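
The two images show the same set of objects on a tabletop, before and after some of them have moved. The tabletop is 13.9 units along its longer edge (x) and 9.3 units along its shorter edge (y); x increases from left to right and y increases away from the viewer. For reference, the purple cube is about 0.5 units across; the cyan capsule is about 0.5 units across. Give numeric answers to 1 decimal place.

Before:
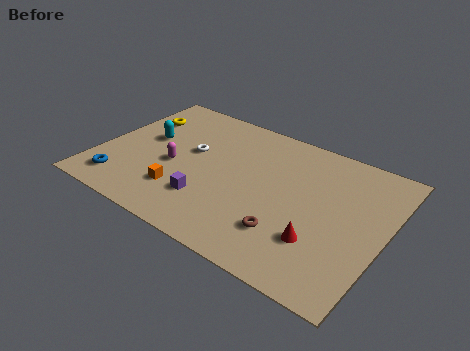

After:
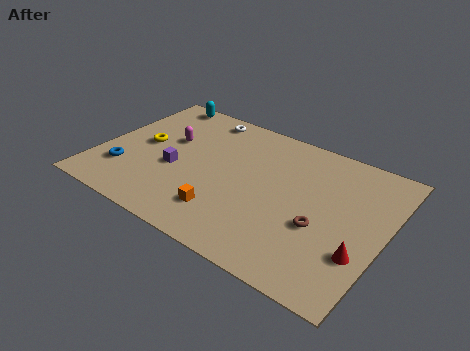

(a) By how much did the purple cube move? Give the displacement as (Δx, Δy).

(-1.9, 1.3)

The purple cube was at about (5.7, 2.5) and moved to about (3.8, 3.8).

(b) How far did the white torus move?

2.8

The white torus was near (4.3, 5.4) before and (4.3, 8.2) after, so it travelled √(0.0² + 2.8²) ≈ 2.8 units.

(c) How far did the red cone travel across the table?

1.9

From (11.1, 2.7) to (13.0, 2.9), the red cone covered √(1.9² + 0.2²) ≈ 1.9 units.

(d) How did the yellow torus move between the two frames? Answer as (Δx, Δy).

(0.7, -1.9)

The yellow torus was at about (1.3, 6.7) and moved to about (2.0, 4.8).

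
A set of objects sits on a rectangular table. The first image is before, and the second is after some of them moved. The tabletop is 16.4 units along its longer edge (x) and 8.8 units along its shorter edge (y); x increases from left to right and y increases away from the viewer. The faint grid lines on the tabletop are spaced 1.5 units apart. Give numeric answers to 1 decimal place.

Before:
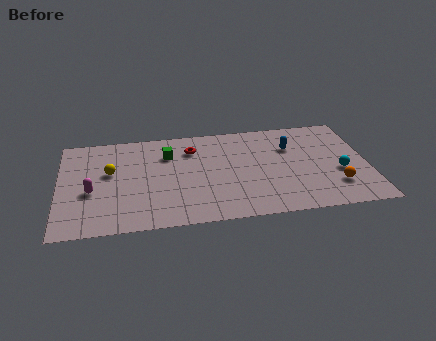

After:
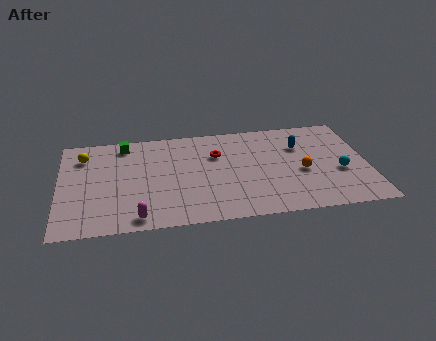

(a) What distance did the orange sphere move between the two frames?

2.3

The orange sphere moved from about (14.6, 2.3) to (12.9, 3.8), a distance of √(1.7² + 1.5²) ≈ 2.3.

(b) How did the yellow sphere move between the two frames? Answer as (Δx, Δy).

(-1.4, 1.6)

The yellow sphere started near (2.7, 5.2) and ended near (1.3, 6.8).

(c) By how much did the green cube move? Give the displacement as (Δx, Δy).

(-2.3, 1.2)

From the two frames, the green cube sits at roughly (5.8, 6.4) before and (3.5, 7.6) after.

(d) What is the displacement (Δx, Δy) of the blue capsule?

(0.5, 0.0)

From the two frames, the blue capsule sits at roughly (12.4, 6.1) before and (12.9, 6.1) after.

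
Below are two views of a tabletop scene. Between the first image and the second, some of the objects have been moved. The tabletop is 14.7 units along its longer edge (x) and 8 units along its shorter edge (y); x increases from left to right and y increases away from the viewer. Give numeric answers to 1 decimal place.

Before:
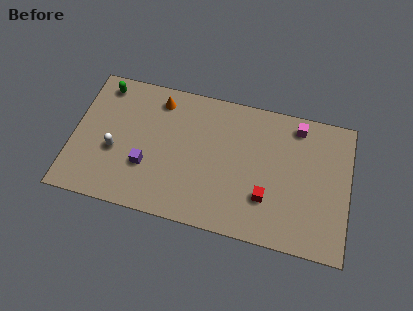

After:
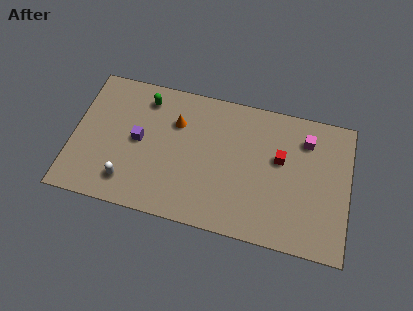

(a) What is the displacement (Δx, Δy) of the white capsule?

(0.8, -1.6)

The white capsule started near (2.3, 3.2) and ended near (3.1, 1.6).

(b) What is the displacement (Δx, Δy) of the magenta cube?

(0.5, -0.7)

The magenta cube was at about (11.8, 6.9) and moved to about (12.3, 6.2).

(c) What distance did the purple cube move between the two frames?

1.5

The purple cube moved from about (4.0, 2.7) to (3.5, 4.1), a distance of √(0.5² + 1.4²) ≈ 1.5.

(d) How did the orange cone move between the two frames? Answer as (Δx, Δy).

(1.0, -1.1)

From the two frames, the orange cone sits at roughly (4.4, 6.7) before and (5.4, 5.6) after.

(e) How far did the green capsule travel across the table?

2.3

The green capsule moved from about (1.4, 6.9) to (3.7, 6.6), a distance of √(2.3² + 0.3²) ≈ 2.3.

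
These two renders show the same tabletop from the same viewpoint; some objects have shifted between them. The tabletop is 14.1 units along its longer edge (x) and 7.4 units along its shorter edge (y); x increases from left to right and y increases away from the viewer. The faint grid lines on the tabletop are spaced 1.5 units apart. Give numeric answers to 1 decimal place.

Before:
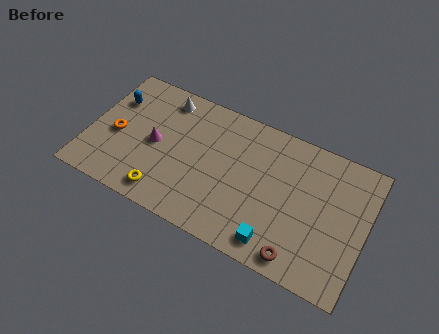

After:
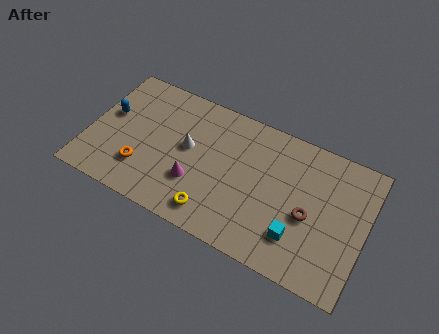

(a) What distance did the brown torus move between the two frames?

2.3

The brown torus moved from about (11.1, 0.9) to (11.3, 3.2), a distance of √(0.2² + 2.3²) ≈ 2.3.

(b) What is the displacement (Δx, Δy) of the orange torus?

(1.5, -1.3)

From the two frames, the orange torus sits at roughly (1.4, 3.3) before and (2.9, 2.0) after.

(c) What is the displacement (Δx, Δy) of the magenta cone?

(2.2, -1.2)

From the two frames, the magenta cone sits at roughly (3.4, 3.6) before and (5.6, 2.4) after.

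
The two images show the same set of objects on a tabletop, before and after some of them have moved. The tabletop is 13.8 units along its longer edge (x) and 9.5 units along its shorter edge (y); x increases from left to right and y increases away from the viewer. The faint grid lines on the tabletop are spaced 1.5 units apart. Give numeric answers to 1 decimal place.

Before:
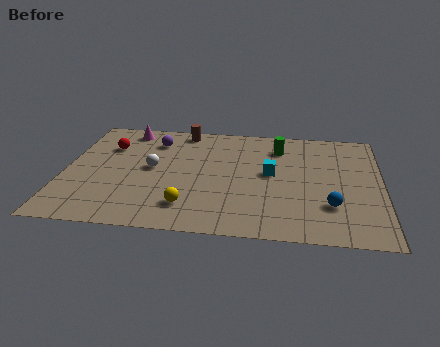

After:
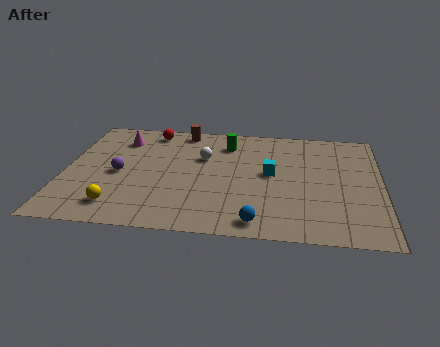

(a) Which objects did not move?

the cyan cube and the brown cylinder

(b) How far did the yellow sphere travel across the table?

3.0

From (5.5, 2.0) to (2.5, 1.7), the yellow sphere covered √(3.0² + 0.3²) ≈ 3.0 units.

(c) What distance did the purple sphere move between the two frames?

3.3

The purple sphere was near (3.8, 7.4) before and (2.4, 4.4) after, so it travelled √(1.4² + 3.0²) ≈ 3.3 units.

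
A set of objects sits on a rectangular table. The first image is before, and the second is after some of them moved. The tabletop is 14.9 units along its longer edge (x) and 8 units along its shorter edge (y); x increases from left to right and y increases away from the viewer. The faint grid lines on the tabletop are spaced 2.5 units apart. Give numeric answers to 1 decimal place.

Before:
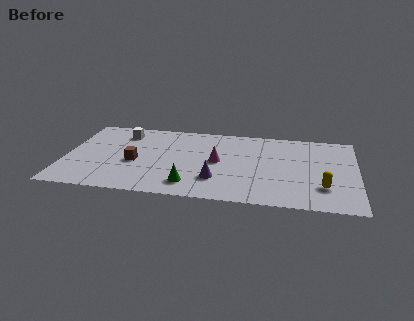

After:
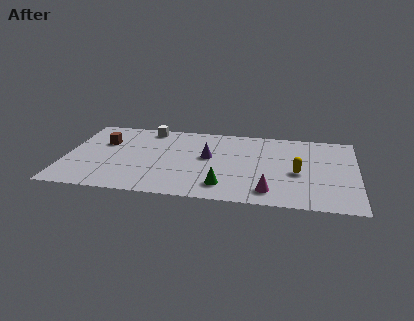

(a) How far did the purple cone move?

2.4

The purple cone was near (7.8, 2.2) before and (7.3, 4.5) after, so it travelled √(0.5² + 2.3²) ≈ 2.4 units.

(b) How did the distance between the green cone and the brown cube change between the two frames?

+3.8

They were about 3.5 units apart before and 7.3 after — 3.8 units further apart.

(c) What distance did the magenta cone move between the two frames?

3.8

The magenta cone moved from about (7.8, 4.1) to (10.5, 1.4), a distance of √(2.7² + 2.7²) ≈ 3.8.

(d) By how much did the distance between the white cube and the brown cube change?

-0.3

They were about 3.1 units apart before and 2.8 after — 0.3 units closer together.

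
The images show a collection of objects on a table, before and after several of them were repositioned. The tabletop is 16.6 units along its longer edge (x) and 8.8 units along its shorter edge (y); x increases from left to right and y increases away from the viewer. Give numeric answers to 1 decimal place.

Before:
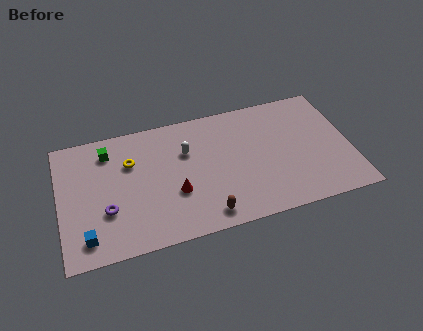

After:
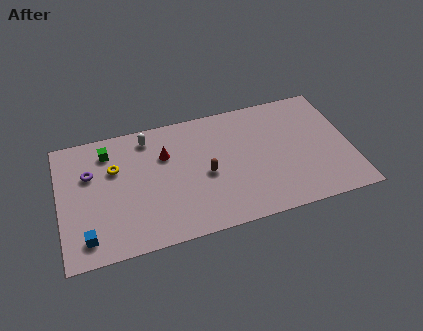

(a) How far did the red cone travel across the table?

2.8

The red cone was near (6.5, 3.2) before and (6.1, 6.0) after, so it travelled √(0.4² + 2.8²) ≈ 2.8 units.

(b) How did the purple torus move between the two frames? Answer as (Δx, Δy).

(-0.8, 2.8)

The purple torus started near (2.6, 3.0) and ended near (1.8, 5.8).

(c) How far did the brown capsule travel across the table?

2.8

From (8.1, 1.2) to (8.3, 4.0), the brown capsule covered √(0.2² + 2.8²) ≈ 2.8 units.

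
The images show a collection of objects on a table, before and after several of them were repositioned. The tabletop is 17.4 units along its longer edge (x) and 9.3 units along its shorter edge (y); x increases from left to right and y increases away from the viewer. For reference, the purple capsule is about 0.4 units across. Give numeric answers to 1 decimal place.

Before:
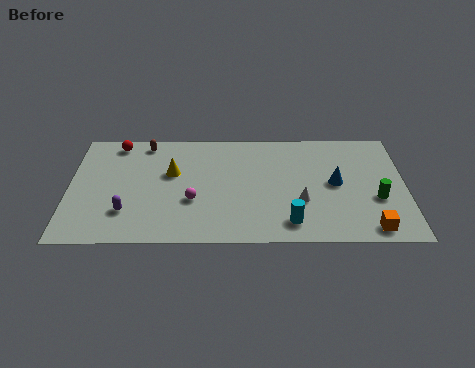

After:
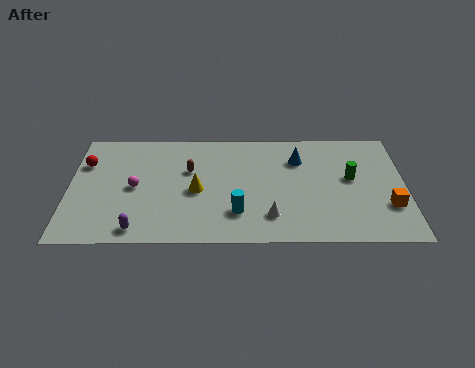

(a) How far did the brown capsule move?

3.3

From (3.9, 8.2) to (6.2, 5.9), the brown capsule covered √(2.3² + 2.3²) ≈ 3.3 units.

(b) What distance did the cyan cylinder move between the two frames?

2.8

From (11.4, 1.6) to (8.7, 2.4), the cyan cylinder covered √(2.7² + 0.8²) ≈ 2.8 units.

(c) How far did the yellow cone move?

2.0

The yellow cone moved from about (5.3, 5.7) to (6.6, 4.2), a distance of √(1.3² + 1.5²) ≈ 2.0.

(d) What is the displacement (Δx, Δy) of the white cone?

(-1.6, -1.2)

The white cone started near (12.0, 3.3) and ended near (10.4, 2.1).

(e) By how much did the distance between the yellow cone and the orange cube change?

-1.2

Before: roughly 11.2 units apart; after: 10.0. That's 1.2 units closer together.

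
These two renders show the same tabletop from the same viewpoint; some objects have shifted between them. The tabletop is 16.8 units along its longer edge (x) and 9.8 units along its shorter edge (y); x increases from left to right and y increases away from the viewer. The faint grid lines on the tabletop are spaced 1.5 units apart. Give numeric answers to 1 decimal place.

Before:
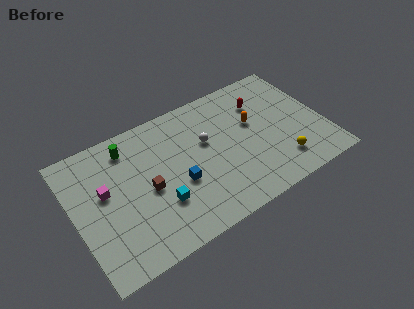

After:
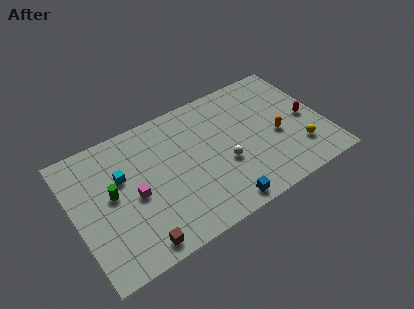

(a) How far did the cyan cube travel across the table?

3.7

The cyan cube moved from about (5.4, 3.1) to (3.3, 6.2), a distance of √(2.1² + 3.1²) ≈ 3.7.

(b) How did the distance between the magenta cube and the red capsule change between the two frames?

+0.8

They were about 11.0 units apart before and 11.8 after — 0.8 units further apart.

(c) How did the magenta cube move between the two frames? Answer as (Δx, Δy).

(1.8, -1.2)

The magenta cube was at about (2.1, 5.7) and moved to about (3.9, 4.5).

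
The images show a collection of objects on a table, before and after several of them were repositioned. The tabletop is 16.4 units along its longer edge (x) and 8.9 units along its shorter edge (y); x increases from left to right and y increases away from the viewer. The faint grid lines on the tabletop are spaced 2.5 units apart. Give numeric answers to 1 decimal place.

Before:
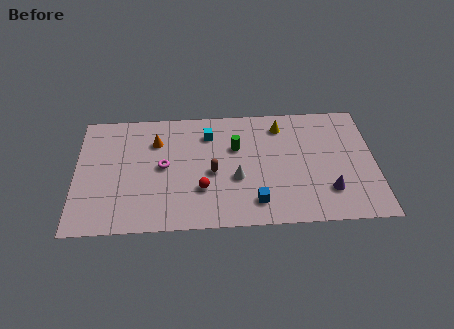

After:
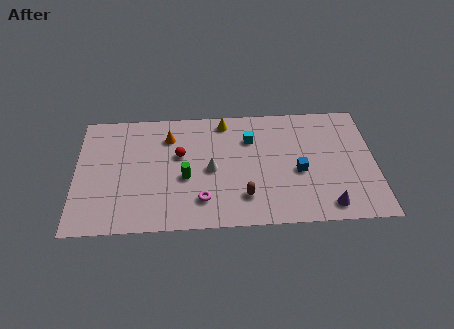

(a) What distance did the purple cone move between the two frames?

1.1

The purple cone moved from about (13.8, 2.3) to (13.7, 1.2), a distance of √(0.1² + 1.1²) ≈ 1.1.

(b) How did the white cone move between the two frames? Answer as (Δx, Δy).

(-1.4, 0.7)

The white cone was at about (8.8, 3.5) and moved to about (7.4, 4.2).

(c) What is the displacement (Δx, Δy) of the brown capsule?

(1.7, -1.9)

The brown capsule was at about (7.5, 4.0) and moved to about (9.2, 2.1).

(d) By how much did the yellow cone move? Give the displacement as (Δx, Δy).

(-3.1, 0.5)

The yellow cone started near (11.3, 7.3) and ended near (8.2, 7.8).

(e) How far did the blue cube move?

3.2

The blue cube was near (9.8, 1.7) before and (12.2, 3.8) after, so it travelled √(2.4² + 2.1²) ≈ 3.2 units.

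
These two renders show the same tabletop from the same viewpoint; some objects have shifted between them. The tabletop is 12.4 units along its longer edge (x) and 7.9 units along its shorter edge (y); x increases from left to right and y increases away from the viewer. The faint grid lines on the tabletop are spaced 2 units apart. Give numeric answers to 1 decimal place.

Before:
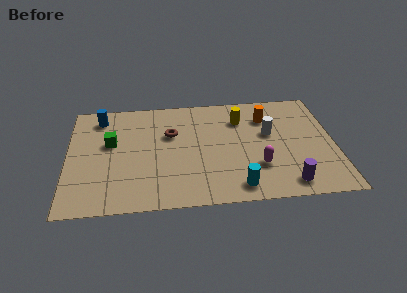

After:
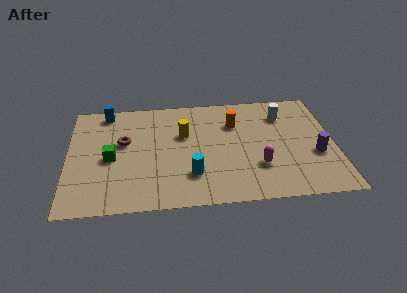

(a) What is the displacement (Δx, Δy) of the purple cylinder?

(1.4, 1.9)

The purple cylinder was at about (10.1, 1.1) and moved to about (11.5, 3.0).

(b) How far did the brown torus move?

2.2

The brown torus was near (4.8, 5.1) before and (2.6, 4.7) after, so it travelled √(2.2² + 0.4²) ≈ 2.2 units.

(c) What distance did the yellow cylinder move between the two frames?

2.8

From (8.1, 5.9) to (5.4, 5.0), the yellow cylinder covered √(2.7² + 0.9²) ≈ 2.8 units.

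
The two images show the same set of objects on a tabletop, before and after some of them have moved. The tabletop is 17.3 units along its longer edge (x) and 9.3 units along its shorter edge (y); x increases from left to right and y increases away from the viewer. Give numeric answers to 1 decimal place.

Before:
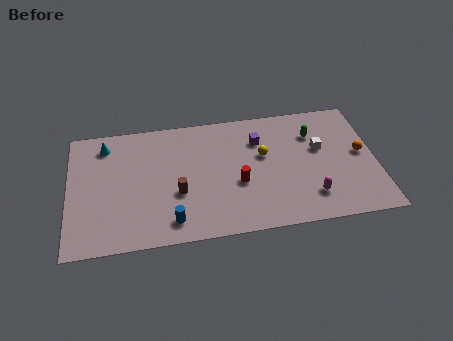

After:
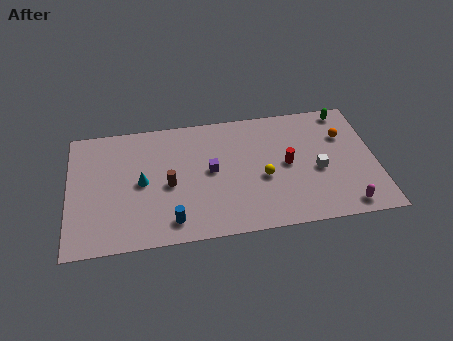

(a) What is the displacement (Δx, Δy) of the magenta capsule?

(1.9, -1.0)

The magenta capsule started near (13.5, 2.1) and ended near (15.4, 1.1).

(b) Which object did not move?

the blue cylinder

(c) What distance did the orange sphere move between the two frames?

1.7

From (16.5, 4.9) to (15.6, 6.4), the orange sphere covered √(0.9² + 1.5²) ≈ 1.7 units.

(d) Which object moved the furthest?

the cyan cone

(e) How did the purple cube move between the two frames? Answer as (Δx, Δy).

(-2.8, -1.9)

The purple cube started near (10.8, 6.8) and ended near (8.0, 4.9).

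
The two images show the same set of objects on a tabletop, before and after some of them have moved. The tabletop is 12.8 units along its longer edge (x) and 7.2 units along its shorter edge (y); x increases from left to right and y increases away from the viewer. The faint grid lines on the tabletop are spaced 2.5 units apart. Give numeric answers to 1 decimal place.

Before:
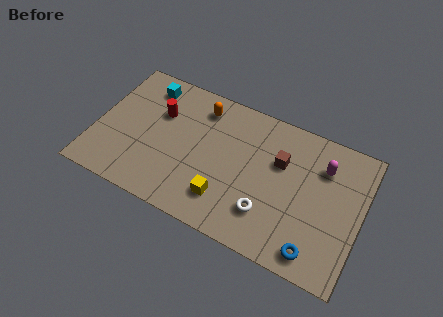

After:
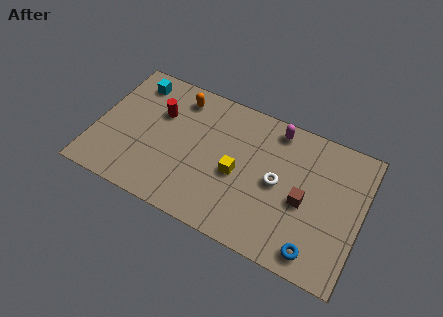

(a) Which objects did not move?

the blue torus and the red cylinder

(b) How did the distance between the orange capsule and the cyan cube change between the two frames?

-0.5

The distance was about 2.7 in the first image and 2.2 in the second, so they moved 0.5 units closer together.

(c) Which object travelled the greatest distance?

the magenta capsule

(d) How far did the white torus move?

1.7

From (8.5, 1.9) to (8.8, 3.6), the white torus covered √(0.3² + 1.7²) ≈ 1.7 units.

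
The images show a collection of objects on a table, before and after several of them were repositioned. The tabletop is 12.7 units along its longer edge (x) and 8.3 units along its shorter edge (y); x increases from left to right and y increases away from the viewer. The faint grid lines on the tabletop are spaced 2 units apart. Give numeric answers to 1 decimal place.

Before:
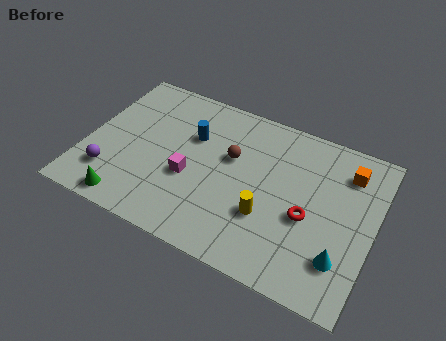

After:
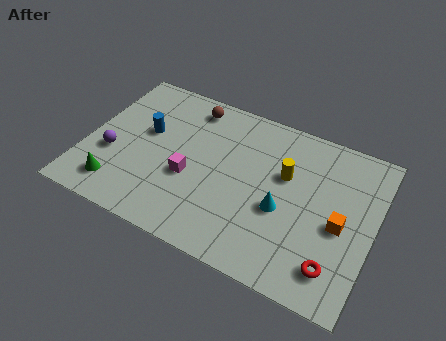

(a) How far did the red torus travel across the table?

2.4

The red torus moved from about (9.9, 3.5) to (11.3, 1.6), a distance of √(1.4² + 1.9²) ≈ 2.4.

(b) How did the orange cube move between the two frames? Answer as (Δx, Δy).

(0.0, -2.8)

The orange cube was at about (11.3, 6.5) and moved to about (11.3, 3.7).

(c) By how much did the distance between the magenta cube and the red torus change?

+1.6

Before: roughly 5.2 units apart; after: 6.8. That's 1.6 units further apart.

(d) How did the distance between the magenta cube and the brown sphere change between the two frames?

+1.4

The distance was about 2.4 in the first image and 3.8 in the second, so they moved 1.4 units further apart.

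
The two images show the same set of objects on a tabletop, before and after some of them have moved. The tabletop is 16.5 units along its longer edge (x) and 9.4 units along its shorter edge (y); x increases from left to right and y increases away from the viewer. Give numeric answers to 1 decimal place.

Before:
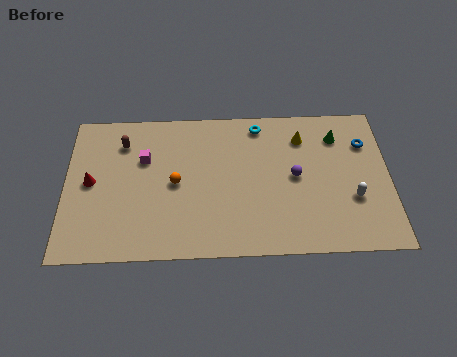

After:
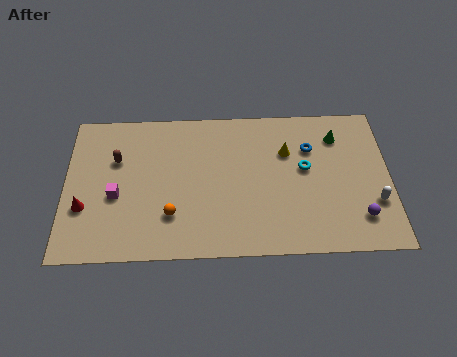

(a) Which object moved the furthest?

the purple sphere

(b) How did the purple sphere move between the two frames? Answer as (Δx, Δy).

(3.2, -2.7)

The purple sphere was at about (11.7, 4.8) and moved to about (14.9, 2.1).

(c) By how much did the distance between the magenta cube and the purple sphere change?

+4.6

The distance was about 7.8 in the first image and 12.4 in the second, so they moved 4.6 units further apart.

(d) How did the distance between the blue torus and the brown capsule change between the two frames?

-2.5

Before: roughly 12.4 units apart; after: 9.9. That's 2.5 units closer together.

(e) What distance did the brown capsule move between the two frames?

1.1

From (2.9, 7.3) to (2.6, 6.2), the brown capsule covered √(0.3² + 1.1²) ≈ 1.1 units.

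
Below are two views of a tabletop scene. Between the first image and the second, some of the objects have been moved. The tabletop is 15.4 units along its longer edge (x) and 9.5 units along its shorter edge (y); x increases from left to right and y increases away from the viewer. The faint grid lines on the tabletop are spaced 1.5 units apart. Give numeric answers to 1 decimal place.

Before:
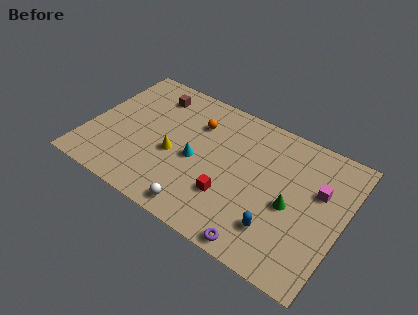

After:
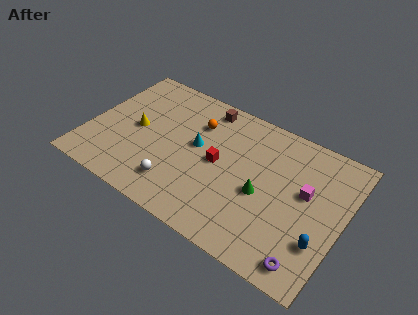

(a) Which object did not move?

the orange sphere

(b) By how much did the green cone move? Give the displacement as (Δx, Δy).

(-1.7, -0.1)

The green cone was at about (12.4, 4.2) and moved to about (10.7, 4.1).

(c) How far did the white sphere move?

1.8

The white sphere moved from about (7.4, 1.1) to (5.8, 2.0), a distance of √(1.6² + 0.9²) ≈ 1.8.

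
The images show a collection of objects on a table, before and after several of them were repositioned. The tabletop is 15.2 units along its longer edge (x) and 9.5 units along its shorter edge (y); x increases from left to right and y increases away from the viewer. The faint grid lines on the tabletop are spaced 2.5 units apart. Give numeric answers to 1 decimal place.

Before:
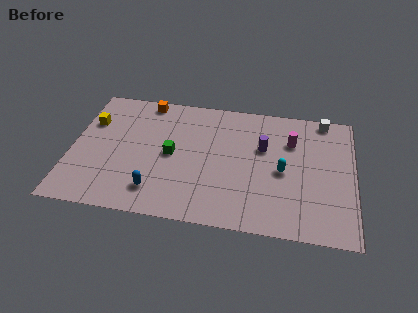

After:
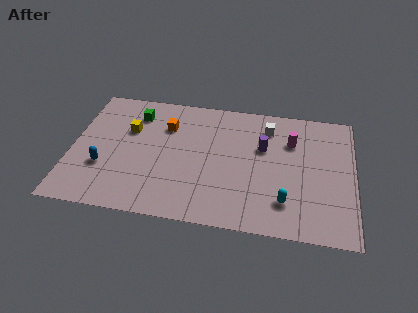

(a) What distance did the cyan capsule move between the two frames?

2.2

From (11.4, 4.4) to (11.6, 2.2), the cyan capsule covered √(0.2² + 2.2²) ≈ 2.2 units.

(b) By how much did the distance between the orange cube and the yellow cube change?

-1.5

The distance was about 3.6 in the first image and 2.1 in the second, so they moved 1.5 units closer together.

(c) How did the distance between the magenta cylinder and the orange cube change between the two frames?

-1.4

They were about 8.2 units apart before and 6.8 after — 1.4 units closer together.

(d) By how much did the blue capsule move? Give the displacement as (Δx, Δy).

(-2.9, 1.3)

From the two frames, the blue capsule sits at roughly (4.7, 1.9) before and (1.8, 3.2) after.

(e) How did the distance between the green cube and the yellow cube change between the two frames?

-3.5

Before: roughly 4.8 units apart; after: 1.3. That's 3.5 units closer together.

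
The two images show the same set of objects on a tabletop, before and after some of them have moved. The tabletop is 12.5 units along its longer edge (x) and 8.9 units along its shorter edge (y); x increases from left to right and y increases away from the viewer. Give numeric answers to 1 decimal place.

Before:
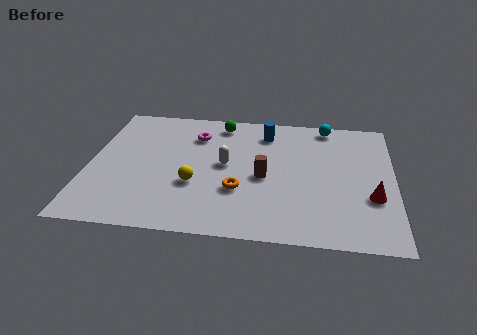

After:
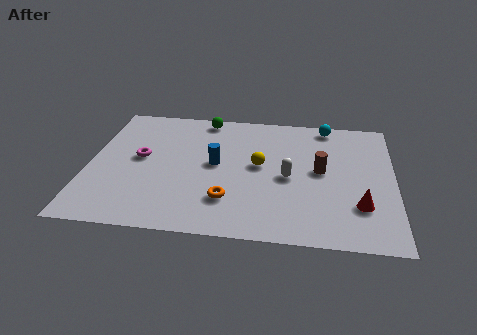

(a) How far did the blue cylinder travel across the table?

3.2

The blue cylinder was near (7.2, 7.2) before and (5.2, 4.7) after, so it travelled √(2.0² + 2.5²) ≈ 3.2 units.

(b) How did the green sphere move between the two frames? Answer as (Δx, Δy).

(-0.7, 0.3)

From the two frames, the green sphere sits at roughly (5.3, 7.7) before and (4.6, 8.0) after.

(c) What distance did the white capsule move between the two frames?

2.7

From (5.6, 4.7) to (8.2, 4.1), the white capsule covered √(2.6² + 0.6²) ≈ 2.7 units.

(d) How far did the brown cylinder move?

2.4

The brown cylinder was near (7.2, 4.0) before and (9.5, 4.7) after, so it travelled √(2.3² + 0.7²) ≈ 2.4 units.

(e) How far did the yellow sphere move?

3.1

The yellow sphere moved from about (4.4, 3.2) to (7.0, 4.8), a distance of √(2.6² + 1.6²) ≈ 3.1.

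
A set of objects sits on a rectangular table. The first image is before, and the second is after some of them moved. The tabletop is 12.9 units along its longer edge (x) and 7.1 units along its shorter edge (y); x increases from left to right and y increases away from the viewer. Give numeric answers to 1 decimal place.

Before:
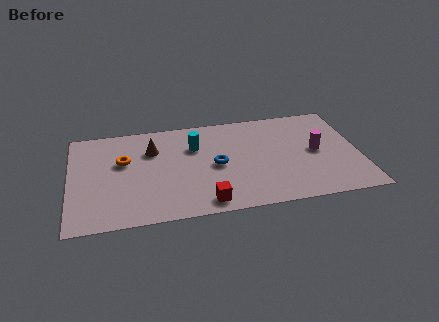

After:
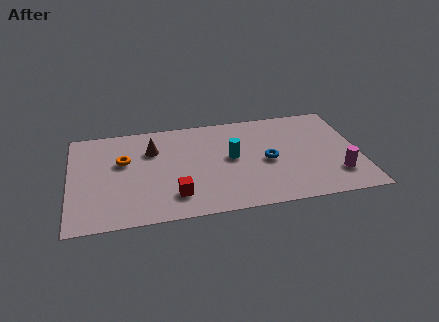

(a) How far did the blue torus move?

2.3

The blue torus was near (6.5, 3.4) before and (8.8, 3.3) after, so it travelled √(2.3² + 0.1²) ≈ 2.3 units.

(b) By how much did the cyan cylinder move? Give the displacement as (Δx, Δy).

(1.6, -1.1)

The cyan cylinder was at about (5.6, 4.9) and moved to about (7.2, 3.8).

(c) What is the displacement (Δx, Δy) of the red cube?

(-1.3, 0.7)

The red cube started near (5.9, 0.9) and ended near (4.6, 1.6).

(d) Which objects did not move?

the orange torus and the brown cone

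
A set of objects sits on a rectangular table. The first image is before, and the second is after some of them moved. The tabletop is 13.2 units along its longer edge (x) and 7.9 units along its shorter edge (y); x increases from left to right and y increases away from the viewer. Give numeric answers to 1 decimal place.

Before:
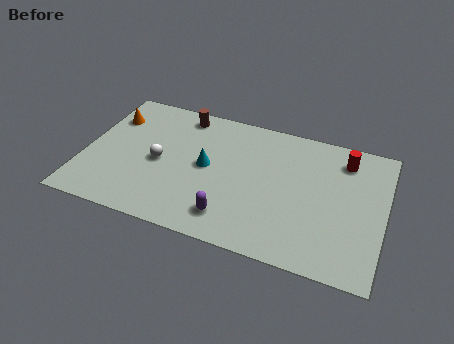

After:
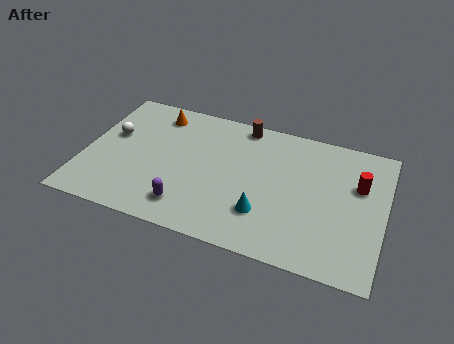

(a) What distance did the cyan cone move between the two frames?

3.3

From (5.4, 4.1) to (8.1, 2.2), the cyan cone covered √(2.7² + 1.9²) ≈ 3.3 units.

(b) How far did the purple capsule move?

1.9

The purple capsule was near (6.7, 1.5) before and (4.8, 1.5) after, so it travelled √(1.9² + 0.0²) ≈ 1.9 units.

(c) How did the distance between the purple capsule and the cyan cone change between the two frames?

+0.5

They were about 2.9 units apart before and 3.4 after — 0.5 units further apart.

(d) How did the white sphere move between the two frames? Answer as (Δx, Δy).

(-2.2, 1.0)

From the two frames, the white sphere sits at roughly (3.3, 3.7) before and (1.1, 4.7) after.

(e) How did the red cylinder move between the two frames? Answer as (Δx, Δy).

(0.7, -1.3)

The red cylinder started near (11.3, 6.4) and ended near (12.0, 5.1).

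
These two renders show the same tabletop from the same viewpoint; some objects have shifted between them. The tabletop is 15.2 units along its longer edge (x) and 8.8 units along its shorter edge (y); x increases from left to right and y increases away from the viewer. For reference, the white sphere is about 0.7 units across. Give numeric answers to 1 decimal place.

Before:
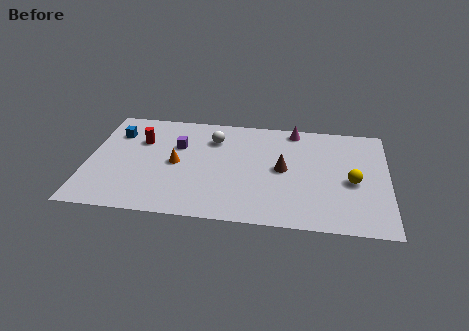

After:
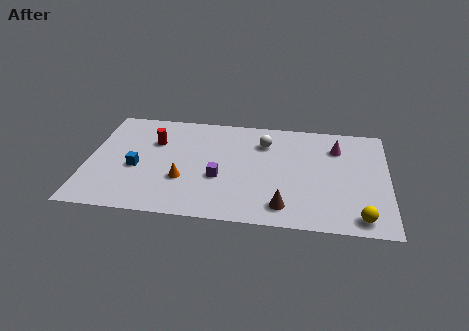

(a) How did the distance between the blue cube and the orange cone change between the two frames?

-1.4

Before: roughly 3.9 units apart; after: 2.5. That's 1.4 units closer together.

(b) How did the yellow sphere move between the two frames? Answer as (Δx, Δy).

(0.4, -2.8)

The yellow sphere started near (13.4, 3.9) and ended near (13.8, 1.1).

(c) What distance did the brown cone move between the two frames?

3.0

The brown cone was near (9.9, 4.5) before and (10.0, 1.5) after, so it travelled √(0.1² + 3.0²) ≈ 3.0 units.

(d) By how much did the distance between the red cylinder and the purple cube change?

+2.4

They were about 1.9 units apart before and 4.3 after — 2.4 units further apart.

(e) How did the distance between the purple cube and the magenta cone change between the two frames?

+0.4

The distance was about 6.3 in the first image and 6.7 in the second, so they moved 0.4 units further apart.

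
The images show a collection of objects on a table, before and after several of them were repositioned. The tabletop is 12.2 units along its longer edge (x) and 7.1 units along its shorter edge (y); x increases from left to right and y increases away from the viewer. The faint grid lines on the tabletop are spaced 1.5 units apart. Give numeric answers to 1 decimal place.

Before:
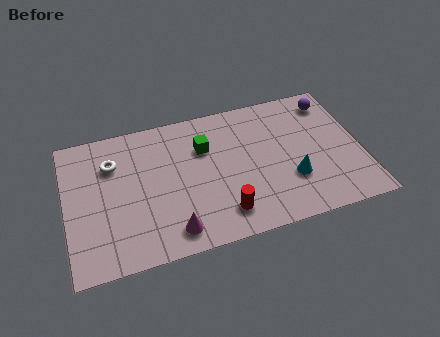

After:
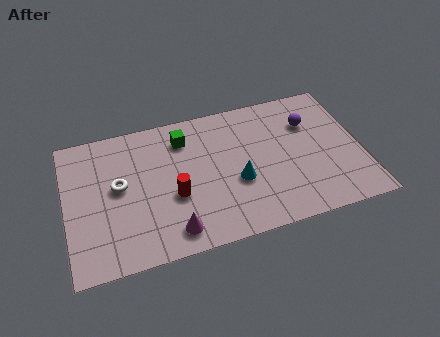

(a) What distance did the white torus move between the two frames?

1.2

The white torus was near (2.0, 5.1) before and (2.2, 3.9) after, so it travelled √(0.2² + 1.2²) ≈ 1.2 units.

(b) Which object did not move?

the magenta cone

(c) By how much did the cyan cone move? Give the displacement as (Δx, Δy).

(-2.2, 0.5)

From the two frames, the cyan cone sits at roughly (9.2, 2.3) before and (7.0, 2.8) after.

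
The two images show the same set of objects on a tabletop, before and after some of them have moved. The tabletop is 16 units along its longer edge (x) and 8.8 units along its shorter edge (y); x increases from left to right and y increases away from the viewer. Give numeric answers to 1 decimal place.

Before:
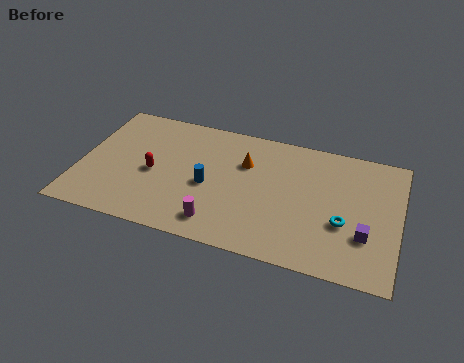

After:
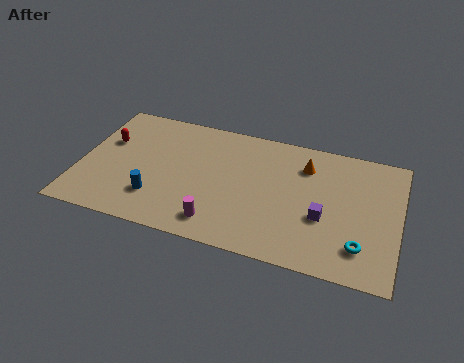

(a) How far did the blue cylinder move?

3.0

The blue cylinder was near (6.5, 3.9) before and (4.0, 2.3) after, so it travelled √(2.5² + 1.6²) ≈ 3.0 units.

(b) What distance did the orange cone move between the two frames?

3.1

The orange cone moved from about (8.2, 6.0) to (11.2, 6.7), a distance of √(3.0² + 0.7²) ≈ 3.1.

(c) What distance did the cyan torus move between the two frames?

1.6

The cyan torus was near (13.3, 3.3) before and (14.2, 2.0) after, so it travelled √(0.9² + 1.3²) ≈ 1.6 units.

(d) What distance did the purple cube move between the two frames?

2.2

The purple cube was near (14.4, 2.8) before and (12.3, 3.4) after, so it travelled √(2.1² + 0.6²) ≈ 2.2 units.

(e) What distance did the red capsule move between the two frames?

3.0

From (3.7, 4.0) to (1.2, 5.6), the red capsule covered √(2.5² + 1.6²) ≈ 3.0 units.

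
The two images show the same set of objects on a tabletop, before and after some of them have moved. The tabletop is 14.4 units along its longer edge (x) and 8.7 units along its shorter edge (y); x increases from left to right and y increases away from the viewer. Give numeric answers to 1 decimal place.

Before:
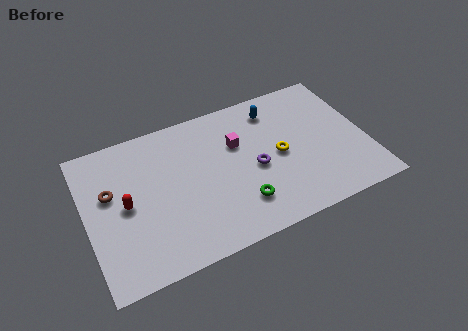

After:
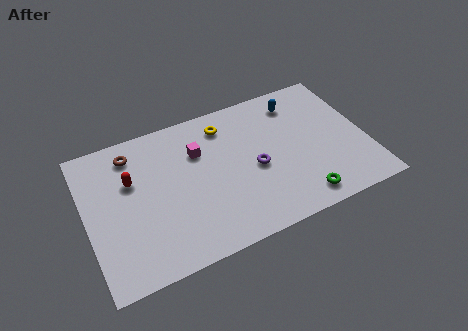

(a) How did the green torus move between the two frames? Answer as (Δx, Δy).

(3.0, -0.9)

The green torus started near (7.6, 2.1) and ended near (10.6, 1.2).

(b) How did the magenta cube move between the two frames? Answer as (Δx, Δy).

(-2.0, 0.3)

The magenta cube was at about (7.9, 5.7) and moved to about (5.9, 6.0).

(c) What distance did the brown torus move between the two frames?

2.3

The brown torus was near (1.3, 5.3) before and (2.6, 7.2) after, so it travelled √(1.3² + 1.9²) ≈ 2.3 units.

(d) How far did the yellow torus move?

3.8

From (9.9, 4.2) to (7.4, 7.1), the yellow torus covered √(2.5² + 2.9²) ≈ 3.8 units.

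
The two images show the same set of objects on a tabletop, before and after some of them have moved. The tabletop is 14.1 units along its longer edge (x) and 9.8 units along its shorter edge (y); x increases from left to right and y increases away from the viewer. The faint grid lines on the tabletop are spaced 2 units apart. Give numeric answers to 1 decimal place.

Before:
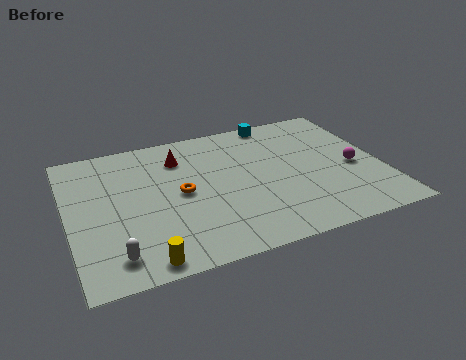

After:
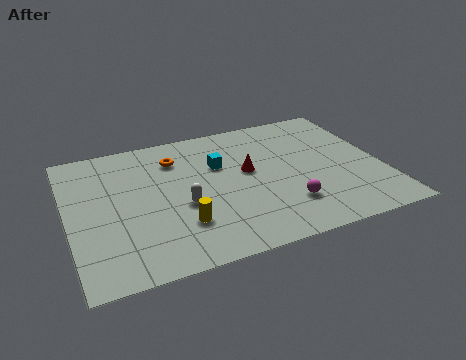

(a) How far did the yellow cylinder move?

2.5

The yellow cylinder moved from about (3.0, 0.9) to (4.8, 2.7), a distance of √(1.8² + 1.8²) ≈ 2.5.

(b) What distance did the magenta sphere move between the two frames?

3.8

The magenta sphere moved from about (12.8, 4.3) to (9.5, 2.5), a distance of √(3.3² + 1.8²) ≈ 3.8.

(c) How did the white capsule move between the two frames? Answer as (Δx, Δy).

(3.2, 2.4)

The white capsule started near (1.8, 1.6) and ended near (5.0, 4.0).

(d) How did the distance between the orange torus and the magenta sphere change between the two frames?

-1.1

They were about 7.8 units apart before and 6.7 after — 1.1 units closer together.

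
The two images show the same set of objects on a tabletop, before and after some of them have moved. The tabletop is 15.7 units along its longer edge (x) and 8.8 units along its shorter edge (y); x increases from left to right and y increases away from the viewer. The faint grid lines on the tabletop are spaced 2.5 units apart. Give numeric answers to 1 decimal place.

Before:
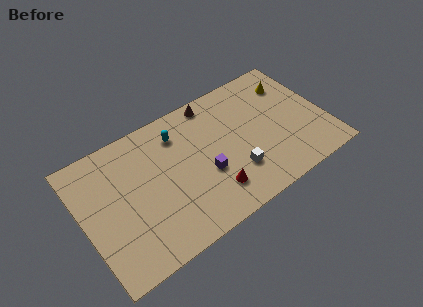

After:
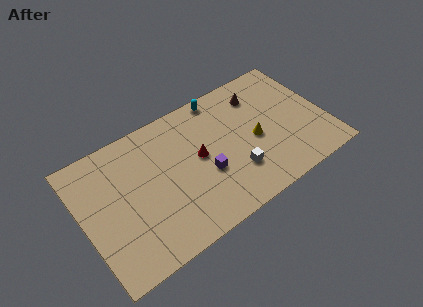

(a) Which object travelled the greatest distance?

the yellow cone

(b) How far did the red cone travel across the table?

2.7

The red cone moved from about (7.9, 2.0) to (7.5, 4.7), a distance of √(0.4² + 2.7²) ≈ 2.7.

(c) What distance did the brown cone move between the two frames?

3.1

The brown cone moved from about (9.0, 7.9) to (11.9, 6.9), a distance of √(2.9² + 1.0²) ≈ 3.1.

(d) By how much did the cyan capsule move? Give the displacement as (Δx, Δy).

(3.0, 1.1)

From the two frames, the cyan capsule sits at roughly (6.5, 6.9) before and (9.5, 8.0) after.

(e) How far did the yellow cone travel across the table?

4.0

The yellow cone was near (14.0, 6.7) before and (11.1, 4.0) after, so it travelled √(2.9² + 2.7²) ≈ 4.0 units.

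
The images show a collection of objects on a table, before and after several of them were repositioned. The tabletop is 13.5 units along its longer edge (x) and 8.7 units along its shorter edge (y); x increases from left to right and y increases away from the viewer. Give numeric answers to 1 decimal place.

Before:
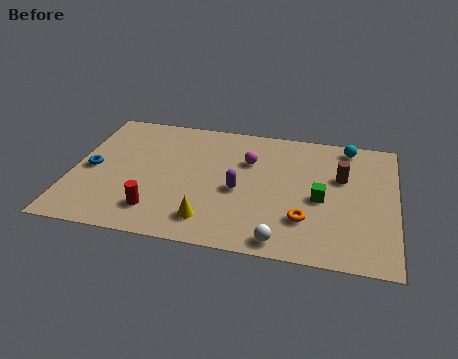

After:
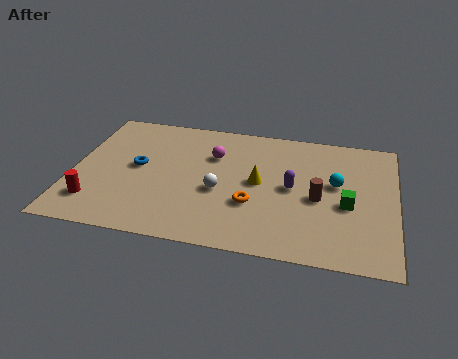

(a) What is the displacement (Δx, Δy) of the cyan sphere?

(-0.4, -2.7)

The cyan sphere started near (11.4, 7.7) and ended near (11.0, 5.0).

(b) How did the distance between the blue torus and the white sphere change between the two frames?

-5.1

Before: roughly 8.7 units apart; after: 3.6. That's 5.1 units closer together.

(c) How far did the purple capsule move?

2.3

The purple capsule moved from about (7.0, 3.8) to (9.2, 4.4), a distance of √(2.2² + 0.6²) ≈ 2.3.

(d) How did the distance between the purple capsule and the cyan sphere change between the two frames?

-4.0

The distance was about 5.9 in the first image and 1.9 in the second, so they moved 4.0 units closer together.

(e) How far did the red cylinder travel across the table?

2.6

The red cylinder was near (3.7, 1.8) before and (1.1, 1.9) after, so it travelled √(2.6² + 0.1²) ≈ 2.6 units.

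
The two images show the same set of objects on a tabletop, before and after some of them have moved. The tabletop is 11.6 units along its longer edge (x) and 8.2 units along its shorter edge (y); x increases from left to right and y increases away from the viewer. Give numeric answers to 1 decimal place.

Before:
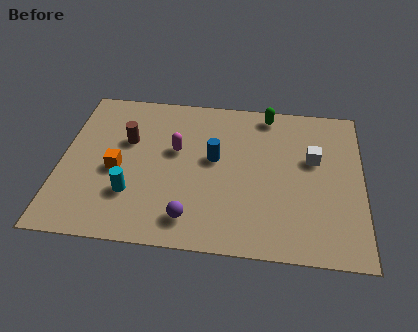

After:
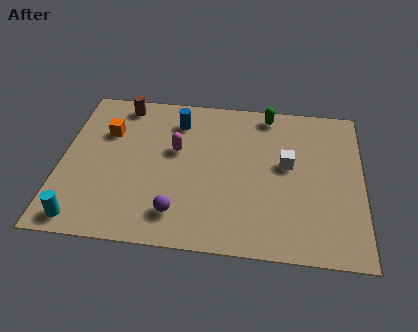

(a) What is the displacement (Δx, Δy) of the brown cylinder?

(-0.3, 2.0)

The brown cylinder started near (2.5, 5.2) and ended near (2.2, 7.2).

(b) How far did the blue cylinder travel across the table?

2.4

The blue cylinder was near (5.9, 4.6) before and (4.4, 6.5) after, so it travelled √(1.5² + 1.9²) ≈ 2.4 units.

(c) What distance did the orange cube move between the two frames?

2.1

From (2.2, 3.6) to (1.7, 5.6), the orange cube covered √(0.5² + 2.0²) ≈ 2.1 units.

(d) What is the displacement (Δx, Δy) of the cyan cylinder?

(-1.8, -1.5)

The cyan cylinder was at about (2.8, 2.4) and moved to about (1.0, 0.9).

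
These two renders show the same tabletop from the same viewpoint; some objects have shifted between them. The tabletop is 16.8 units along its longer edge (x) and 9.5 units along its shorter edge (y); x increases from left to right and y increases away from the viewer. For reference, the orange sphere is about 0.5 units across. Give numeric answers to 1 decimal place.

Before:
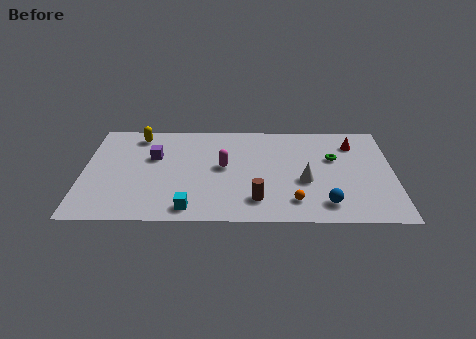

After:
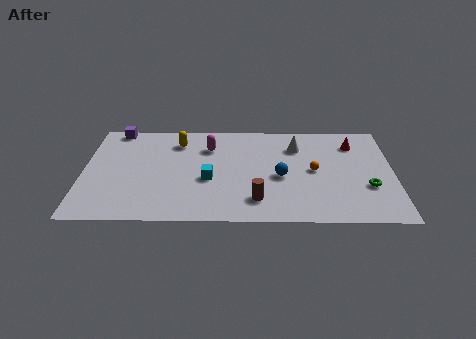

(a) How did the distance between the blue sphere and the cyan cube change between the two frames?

-3.4

The distance was about 7.3 in the first image and 3.9 in the second, so they moved 3.4 units closer together.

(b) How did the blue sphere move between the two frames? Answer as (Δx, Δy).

(-2.4, 2.5)

The blue sphere started near (13.1, 1.7) and ended near (10.7, 4.2).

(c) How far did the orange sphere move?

3.1

The orange sphere moved from about (11.4, 1.9) to (12.5, 4.8), a distance of √(1.1² + 2.9²) ≈ 3.1.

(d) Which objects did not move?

the brown cylinder and the red cone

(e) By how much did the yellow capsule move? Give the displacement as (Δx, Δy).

(2.2, -0.6)

The yellow capsule started near (2.9, 8.1) and ended near (5.1, 7.5).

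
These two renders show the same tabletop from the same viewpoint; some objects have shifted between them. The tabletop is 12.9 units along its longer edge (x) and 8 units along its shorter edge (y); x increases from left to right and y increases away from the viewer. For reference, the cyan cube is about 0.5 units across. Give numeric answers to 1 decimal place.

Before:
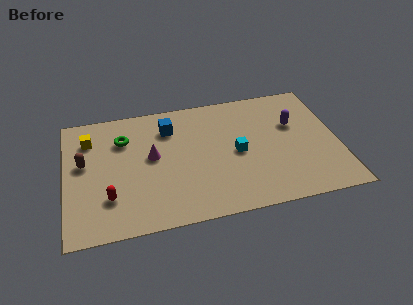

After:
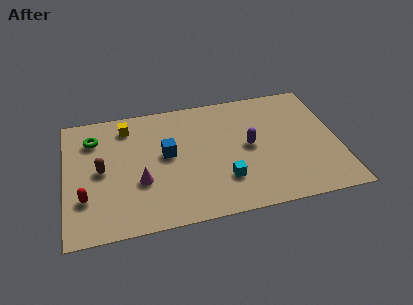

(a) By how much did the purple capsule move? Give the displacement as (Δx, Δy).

(-2.2, -1.0)

From the two frames, the purple capsule sits at roughly (10.9, 5.1) before and (8.7, 4.1) after.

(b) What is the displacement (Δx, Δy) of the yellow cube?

(1.8, 0.5)

From the two frames, the yellow cube sits at roughly (1.2, 6.1) before and (3.0, 6.6) after.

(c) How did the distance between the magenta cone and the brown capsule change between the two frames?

-1.1

They were about 3.2 units apart before and 2.1 after — 1.1 units closer together.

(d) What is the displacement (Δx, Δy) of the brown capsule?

(0.8, -0.6)

From the two frames, the brown capsule sits at roughly (0.9, 4.6) before and (1.7, 4.0) after.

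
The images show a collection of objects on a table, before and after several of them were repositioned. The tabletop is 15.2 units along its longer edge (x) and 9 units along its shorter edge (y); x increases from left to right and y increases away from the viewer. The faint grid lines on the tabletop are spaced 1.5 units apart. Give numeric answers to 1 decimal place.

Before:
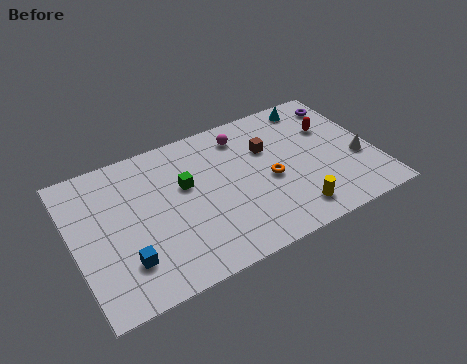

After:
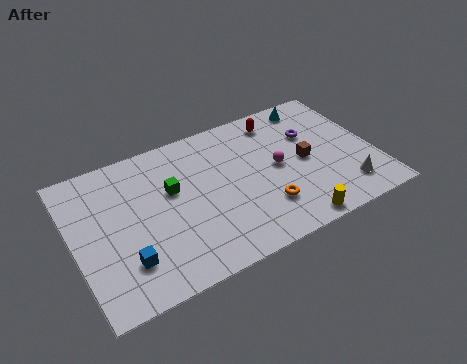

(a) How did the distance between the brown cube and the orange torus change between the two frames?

+1.1

The distance was about 2.0 in the first image and 3.1 in the second, so they moved 1.1 units further apart.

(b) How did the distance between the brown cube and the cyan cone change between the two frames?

+0.3

Before: roughly 3.3 units apart; after: 3.6. That's 0.3 units further apart.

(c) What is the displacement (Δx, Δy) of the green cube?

(-0.7, 0.0)

The green cube started near (5.7, 5.5) and ended near (5.0, 5.5).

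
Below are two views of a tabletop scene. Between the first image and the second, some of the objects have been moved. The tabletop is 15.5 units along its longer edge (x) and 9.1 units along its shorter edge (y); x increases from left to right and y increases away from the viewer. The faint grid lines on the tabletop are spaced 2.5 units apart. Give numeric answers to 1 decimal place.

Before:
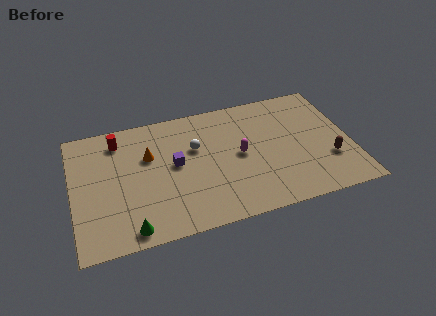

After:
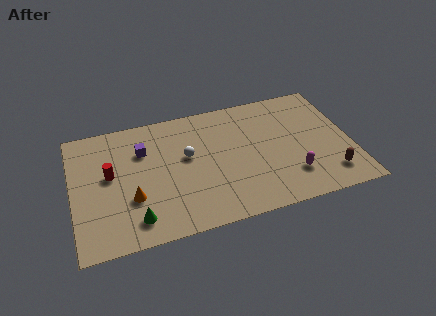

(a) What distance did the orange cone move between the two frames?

3.0

From (4.3, 5.9) to (3.2, 3.1), the orange cone covered √(1.1² + 2.8²) ≈ 3.0 units.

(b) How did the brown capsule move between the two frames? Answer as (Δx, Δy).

(-0.1, -1.1)

The brown capsule started near (14.2, 2.9) and ended near (14.1, 1.8).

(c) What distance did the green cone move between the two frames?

0.7

From (3.0, 1.0) to (3.3, 1.6), the green cone covered √(0.3² + 0.6²) ≈ 0.7 units.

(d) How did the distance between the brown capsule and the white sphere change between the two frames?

+0.6

Before: roughly 7.9 units apart; after: 8.5. That's 0.6 units further apart.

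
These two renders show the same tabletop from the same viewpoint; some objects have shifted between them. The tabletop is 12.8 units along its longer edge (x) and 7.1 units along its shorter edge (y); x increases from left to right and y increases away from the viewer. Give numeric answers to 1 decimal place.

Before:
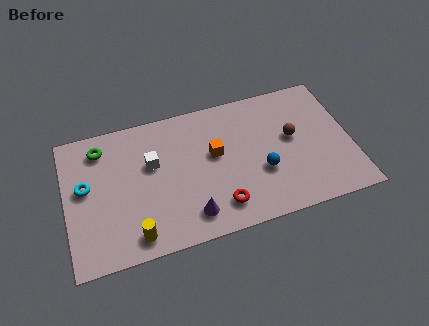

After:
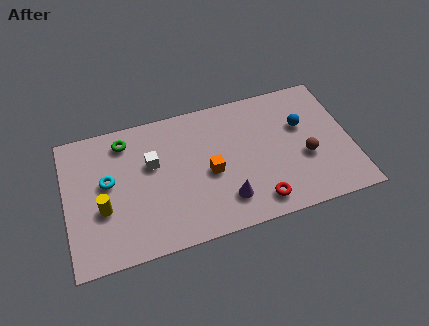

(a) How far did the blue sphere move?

2.8

The blue sphere moved from about (8.7, 2.6) to (10.7, 4.5), a distance of √(2.0² + 1.9²) ≈ 2.8.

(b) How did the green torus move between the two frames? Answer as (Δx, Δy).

(1.1, 0.1)

From the two frames, the green torus sits at roughly (1.7, 5.8) before and (2.8, 5.9) after.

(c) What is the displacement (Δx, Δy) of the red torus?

(1.7, -0.3)

The red torus was at about (6.7, 1.4) and moved to about (8.4, 1.1).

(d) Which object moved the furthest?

the blue sphere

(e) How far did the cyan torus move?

1.0

The cyan torus moved from about (0.9, 4.0) to (1.9, 4.0), a distance of √(1.0² + 0.0²) ≈ 1.0.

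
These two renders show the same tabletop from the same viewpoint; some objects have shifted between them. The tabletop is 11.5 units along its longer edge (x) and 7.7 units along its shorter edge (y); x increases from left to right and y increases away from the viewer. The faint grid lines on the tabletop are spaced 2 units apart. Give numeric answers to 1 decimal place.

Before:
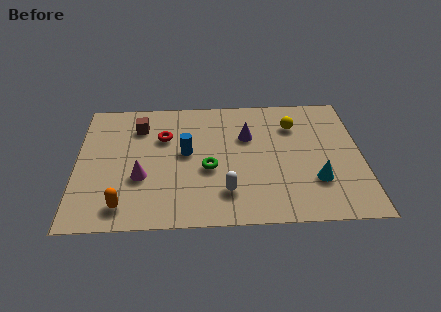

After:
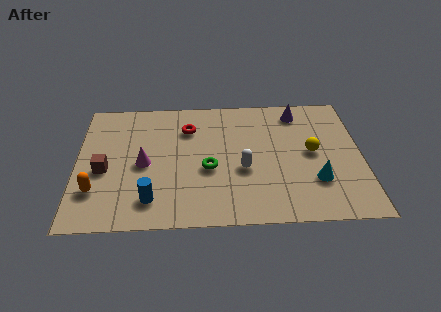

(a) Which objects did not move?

the green torus and the cyan cone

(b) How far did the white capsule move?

1.5

The white capsule was near (6.0, 1.8) before and (6.7, 3.1) after, so it travelled √(0.7² + 1.3²) ≈ 1.5 units.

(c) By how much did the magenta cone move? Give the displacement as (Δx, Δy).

(0.1, 0.8)

The magenta cone started near (2.6, 2.8) and ended near (2.7, 3.6).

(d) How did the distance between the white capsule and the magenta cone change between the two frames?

+0.5

The distance was about 3.5 in the first image and 4.0 in the second, so they moved 0.5 units further apart.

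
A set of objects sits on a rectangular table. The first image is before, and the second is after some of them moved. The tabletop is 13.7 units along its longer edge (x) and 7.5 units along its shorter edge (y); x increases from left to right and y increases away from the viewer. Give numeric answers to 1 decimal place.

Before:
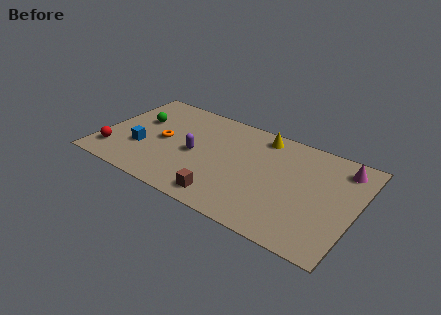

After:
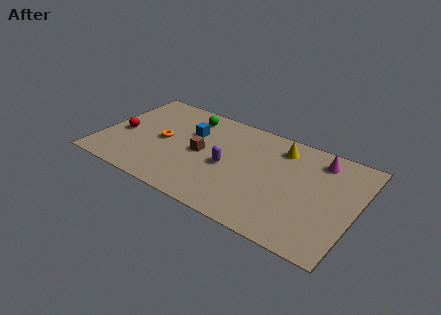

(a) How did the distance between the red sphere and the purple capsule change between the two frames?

+1.2

They were about 4.6 units apart before and 5.8 after — 1.2 units further apart.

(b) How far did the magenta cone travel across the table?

1.2

The magenta cone moved from about (12.7, 6.2) to (11.5, 6.2), a distance of √(1.2² + 0.0²) ≈ 1.2.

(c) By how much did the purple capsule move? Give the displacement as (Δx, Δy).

(1.8, -0.1)

The purple capsule started near (5.1, 3.5) and ended near (6.9, 3.4).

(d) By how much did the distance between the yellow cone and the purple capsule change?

-0.7

They were about 4.4 units apart before and 3.7 after — 0.7 units closer together.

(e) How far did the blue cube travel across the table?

3.3

The blue cube moved from about (2.3, 2.6) to (4.6, 5.0), a distance of √(2.3² + 2.4²) ≈ 3.3.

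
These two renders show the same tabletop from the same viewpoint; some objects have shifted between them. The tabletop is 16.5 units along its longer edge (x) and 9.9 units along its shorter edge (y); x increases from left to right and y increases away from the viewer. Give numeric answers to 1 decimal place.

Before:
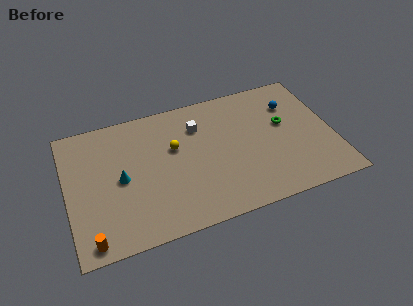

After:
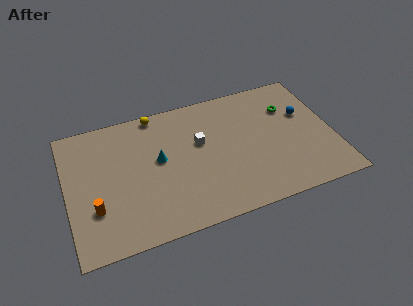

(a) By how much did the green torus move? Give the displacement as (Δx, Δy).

(0.4, 1.2)

The green torus started near (13.6, 5.8) and ended near (14.0, 7.0).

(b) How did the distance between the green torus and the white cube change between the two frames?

+0.3

Before: roughly 5.5 units apart; after: 5.8. That's 0.3 units further apart.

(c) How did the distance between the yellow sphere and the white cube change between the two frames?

+2.0

Before: roughly 2.0 units apart; after: 4.0. That's 2.0 units further apart.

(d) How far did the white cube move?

1.3

The white cube moved from about (8.3, 7.3) to (8.3, 6.0), a distance of √(0.0² + 1.3²) ≈ 1.3.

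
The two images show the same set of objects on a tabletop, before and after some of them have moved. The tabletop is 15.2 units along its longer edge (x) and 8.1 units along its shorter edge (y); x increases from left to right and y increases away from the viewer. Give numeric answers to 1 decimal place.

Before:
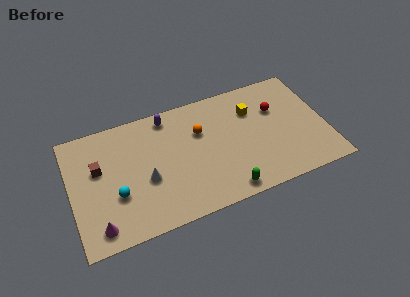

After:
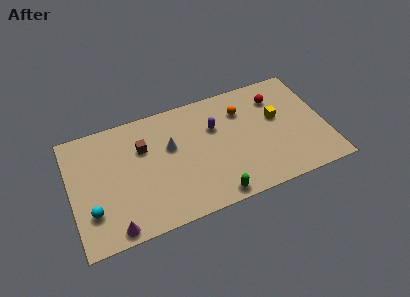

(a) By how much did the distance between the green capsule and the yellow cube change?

+0.5

Before: roughly 5.3 units apart; after: 5.8. That's 0.5 units further apart.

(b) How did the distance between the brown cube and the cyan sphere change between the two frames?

+2.3

Before: roughly 2.3 units apart; after: 4.6. That's 2.3 units further apart.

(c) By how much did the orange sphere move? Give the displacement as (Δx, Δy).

(2.6, 0.6)

The orange sphere was at about (7.8, 5.4) and moved to about (10.4, 6.0).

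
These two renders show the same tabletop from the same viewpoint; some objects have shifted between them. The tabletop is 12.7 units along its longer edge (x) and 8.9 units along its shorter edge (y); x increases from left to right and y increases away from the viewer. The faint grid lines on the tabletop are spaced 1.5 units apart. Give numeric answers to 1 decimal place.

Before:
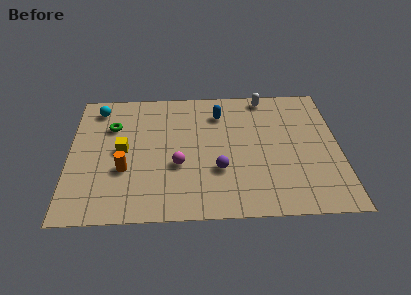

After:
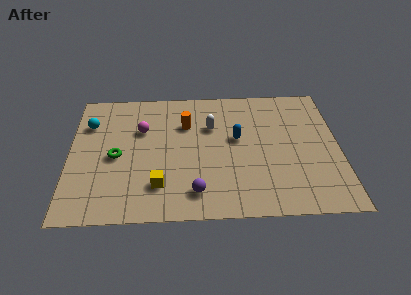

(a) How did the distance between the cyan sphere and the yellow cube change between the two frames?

+2.2

The distance was about 3.2 in the first image and 5.4 in the second, so they moved 2.2 units further apart.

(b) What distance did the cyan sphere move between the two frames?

1.2

From (1.3, 7.5) to (0.9, 6.4), the cyan sphere covered √(0.4² + 1.1²) ≈ 1.2 units.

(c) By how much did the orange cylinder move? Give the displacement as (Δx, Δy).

(2.9, 3.0)

The orange cylinder started near (2.6, 3.2) and ended near (5.5, 6.2).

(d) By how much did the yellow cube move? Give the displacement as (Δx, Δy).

(1.7, -2.4)

From the two frames, the yellow cube sits at roughly (2.5, 4.5) before and (4.2, 2.1) after.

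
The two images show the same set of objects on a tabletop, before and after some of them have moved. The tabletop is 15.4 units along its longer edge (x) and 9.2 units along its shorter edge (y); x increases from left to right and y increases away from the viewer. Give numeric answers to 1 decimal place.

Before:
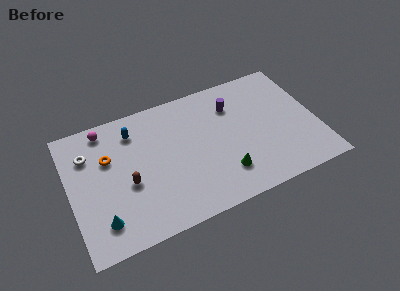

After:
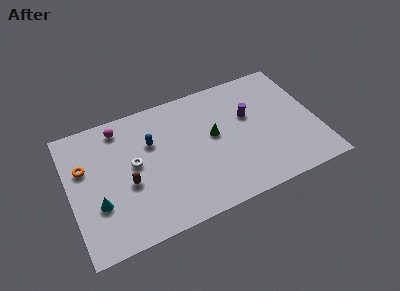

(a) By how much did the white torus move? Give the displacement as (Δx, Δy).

(2.7, -1.7)

The white torus was at about (1.3, 6.7) and moved to about (4.0, 5.0).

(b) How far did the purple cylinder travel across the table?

1.4

The purple cylinder was near (10.4, 6.8) before and (11.3, 5.7) after, so it travelled √(0.9² + 1.1²) ≈ 1.4 units.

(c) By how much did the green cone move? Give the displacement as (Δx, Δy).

(-0.3, 2.9)

From the two frames, the green cone sits at roughly (9.3, 2.2) before and (9.0, 5.1) after.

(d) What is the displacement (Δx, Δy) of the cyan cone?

(-0.1, 1.2)

From the two frames, the cyan cone sits at roughly (1.7, 1.9) before and (1.6, 3.1) after.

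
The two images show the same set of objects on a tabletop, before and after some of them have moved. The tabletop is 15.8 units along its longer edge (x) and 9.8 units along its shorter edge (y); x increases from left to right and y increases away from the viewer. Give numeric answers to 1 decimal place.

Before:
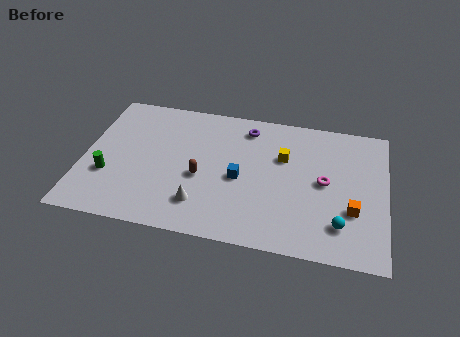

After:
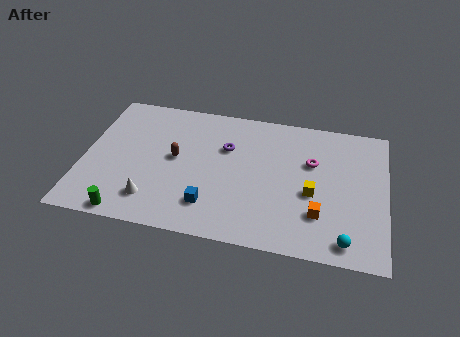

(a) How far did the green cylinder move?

2.8

The green cylinder moved from about (1.4, 3.3) to (2.6, 0.8), a distance of √(1.2² + 2.5²) ≈ 2.8.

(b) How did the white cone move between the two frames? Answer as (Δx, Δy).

(-2.5, -0.2)

The white cone started near (6.3, 2.2) and ended near (3.8, 2.0).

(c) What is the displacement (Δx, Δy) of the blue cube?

(-1.4, -2.2)

From the two frames, the blue cube sits at roughly (8.2, 4.4) before and (6.8, 2.2) after.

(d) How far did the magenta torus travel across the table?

1.5

From (12.6, 5.0) to (11.9, 6.3), the magenta torus covered √(0.7² + 1.3²) ≈ 1.5 units.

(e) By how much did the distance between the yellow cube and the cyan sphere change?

-1.8

The distance was about 5.2 in the first image and 3.4 in the second, so they moved 1.8 units closer together.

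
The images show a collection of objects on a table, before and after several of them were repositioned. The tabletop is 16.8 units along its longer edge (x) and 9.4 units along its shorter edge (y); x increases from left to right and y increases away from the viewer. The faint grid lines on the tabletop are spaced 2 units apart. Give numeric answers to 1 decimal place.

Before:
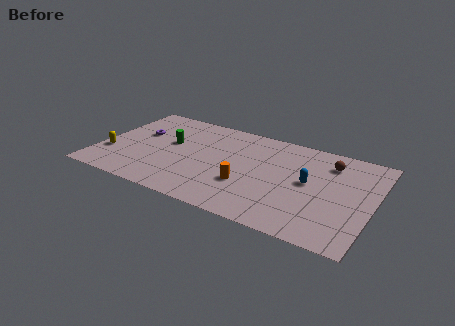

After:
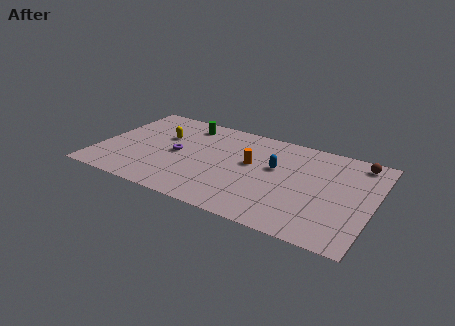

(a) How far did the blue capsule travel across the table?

2.2

The blue capsule moved from about (12.9, 5.0) to (10.8, 5.6), a distance of √(2.1² + 0.6²) ≈ 2.2.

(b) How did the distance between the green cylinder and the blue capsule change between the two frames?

-2.4

Before: roughly 8.7 units apart; after: 6.3. That's 2.4 units closer together.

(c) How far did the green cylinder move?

2.5

From (4.2, 5.5) to (4.9, 7.9), the green cylinder covered √(0.7² + 2.4²) ≈ 2.5 units.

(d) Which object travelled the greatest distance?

the yellow capsule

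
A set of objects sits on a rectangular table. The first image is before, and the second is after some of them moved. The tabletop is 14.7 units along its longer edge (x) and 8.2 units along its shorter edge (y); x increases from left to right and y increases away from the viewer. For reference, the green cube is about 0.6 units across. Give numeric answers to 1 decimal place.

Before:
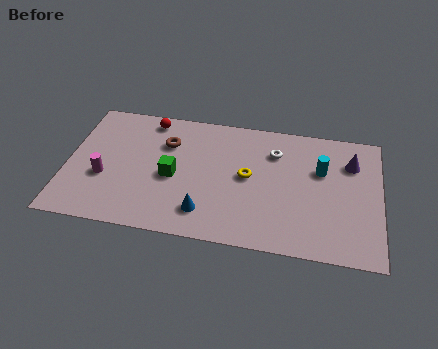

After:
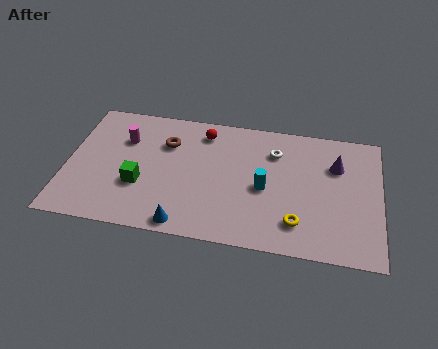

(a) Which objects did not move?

the white torus and the brown torus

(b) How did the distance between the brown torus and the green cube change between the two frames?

+1.0

Before: roughly 2.1 units apart; after: 3.1. That's 1.0 units further apart.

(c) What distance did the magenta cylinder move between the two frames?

2.7

From (1.8, 3.1) to (2.6, 5.7), the magenta cylinder covered √(0.8² + 2.6²) ≈ 2.7 units.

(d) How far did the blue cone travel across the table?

1.3

From (6.6, 1.7) to (5.7, 0.8), the blue cone covered √(0.9² + 0.9²) ≈ 1.3 units.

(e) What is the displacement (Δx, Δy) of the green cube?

(-1.5, -0.8)

From the two frames, the green cube sits at roughly (5.0, 3.7) before and (3.5, 2.9) after.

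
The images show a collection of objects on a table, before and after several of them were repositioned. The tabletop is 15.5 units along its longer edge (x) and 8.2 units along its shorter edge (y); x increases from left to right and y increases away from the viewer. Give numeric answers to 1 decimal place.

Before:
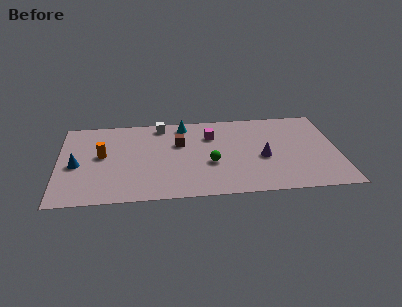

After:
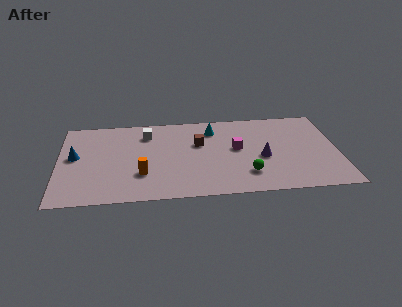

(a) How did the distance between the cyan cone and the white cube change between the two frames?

+2.4

The distance was about 1.3 in the first image and 3.7 in the second, so they moved 2.4 units further apart.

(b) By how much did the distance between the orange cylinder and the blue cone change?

+2.6

Before: roughly 1.6 units apart; after: 4.2. That's 2.6 units further apart.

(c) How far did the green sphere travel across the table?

2.3

The green sphere moved from about (8.4, 3.2) to (10.4, 2.0), a distance of √(2.0² + 1.2²) ≈ 2.3.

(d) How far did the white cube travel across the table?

1.1

The white cube moved from about (5.7, 7.2) to (4.9, 6.4), a distance of √(0.8² + 0.8²) ≈ 1.1.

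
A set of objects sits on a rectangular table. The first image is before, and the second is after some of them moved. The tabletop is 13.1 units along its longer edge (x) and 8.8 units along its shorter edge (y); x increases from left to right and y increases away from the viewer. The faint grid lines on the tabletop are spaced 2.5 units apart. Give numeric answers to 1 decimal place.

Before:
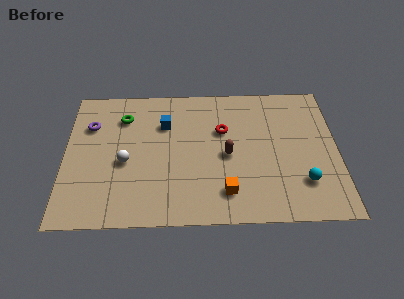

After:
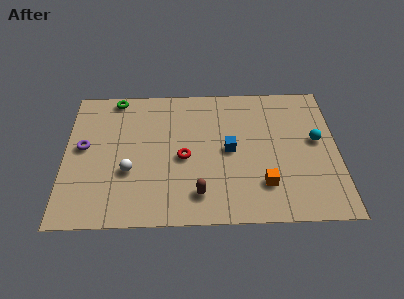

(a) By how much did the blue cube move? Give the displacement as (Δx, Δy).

(3.1, -1.8)

From the two frames, the blue cube sits at roughly (4.8, 6.2) before and (7.9, 4.4) after.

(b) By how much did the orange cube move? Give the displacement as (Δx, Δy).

(1.8, 0.4)

From the two frames, the orange cube sits at roughly (7.7, 1.8) before and (9.5, 2.2) after.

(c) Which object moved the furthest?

the blue cube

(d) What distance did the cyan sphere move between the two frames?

2.7

From (11.4, 2.3) to (12.1, 4.9), the cyan sphere covered √(0.7² + 2.6²) ≈ 2.7 units.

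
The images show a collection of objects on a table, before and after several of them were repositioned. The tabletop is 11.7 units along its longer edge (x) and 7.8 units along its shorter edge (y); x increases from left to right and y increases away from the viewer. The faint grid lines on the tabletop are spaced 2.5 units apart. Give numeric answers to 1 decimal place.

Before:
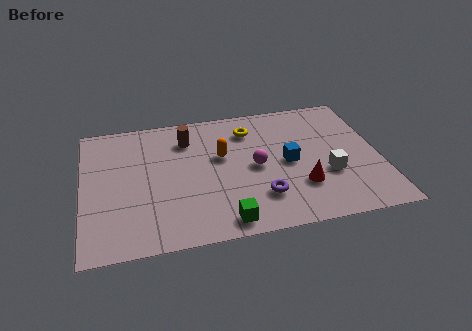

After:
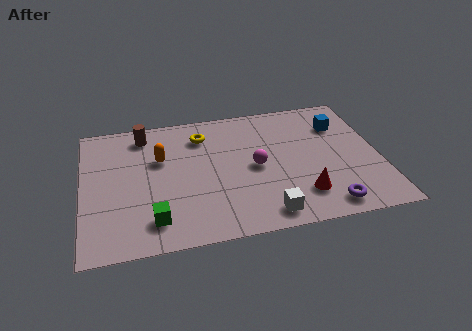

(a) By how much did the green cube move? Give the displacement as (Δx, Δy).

(-2.7, 0.6)

The green cube was at about (5.4, 0.9) and moved to about (2.7, 1.5).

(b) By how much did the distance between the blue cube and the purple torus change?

+2.6

The distance was about 2.2 in the first image and 4.8 in the second, so they moved 2.6 units further apart.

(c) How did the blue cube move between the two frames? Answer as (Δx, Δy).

(2.2, 1.9)

The blue cube started near (8.1, 3.8) and ended near (10.3, 5.7).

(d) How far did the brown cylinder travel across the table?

1.8

The brown cylinder moved from about (4.2, 6.0) to (2.5, 6.6), a distance of √(1.7² + 0.6²) ≈ 1.8.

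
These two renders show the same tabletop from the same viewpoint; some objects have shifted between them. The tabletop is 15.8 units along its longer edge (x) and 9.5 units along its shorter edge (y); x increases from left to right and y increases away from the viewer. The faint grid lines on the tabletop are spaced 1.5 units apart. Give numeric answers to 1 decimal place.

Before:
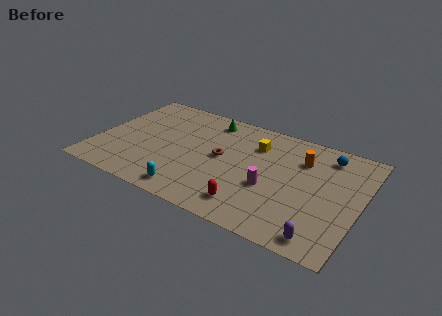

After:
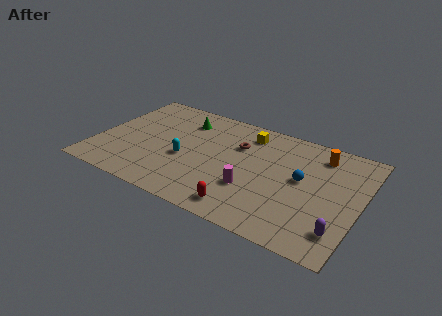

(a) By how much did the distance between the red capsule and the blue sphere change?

-2.4

Before: roughly 7.3 units apart; after: 4.9. That's 2.4 units closer together.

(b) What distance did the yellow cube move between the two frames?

1.0

From (9.3, 7.0) to (8.7, 7.8), the yellow cube covered √(0.6² + 0.8²) ≈ 1.0 units.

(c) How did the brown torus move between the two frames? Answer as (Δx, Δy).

(0.8, 1.5)

From the two frames, the brown torus sits at roughly (7.5, 5.0) before and (8.3, 6.5) after.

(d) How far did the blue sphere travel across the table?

3.0

The blue sphere moved from about (13.5, 7.9) to (12.3, 5.2), a distance of √(1.2² + 2.7²) ≈ 3.0.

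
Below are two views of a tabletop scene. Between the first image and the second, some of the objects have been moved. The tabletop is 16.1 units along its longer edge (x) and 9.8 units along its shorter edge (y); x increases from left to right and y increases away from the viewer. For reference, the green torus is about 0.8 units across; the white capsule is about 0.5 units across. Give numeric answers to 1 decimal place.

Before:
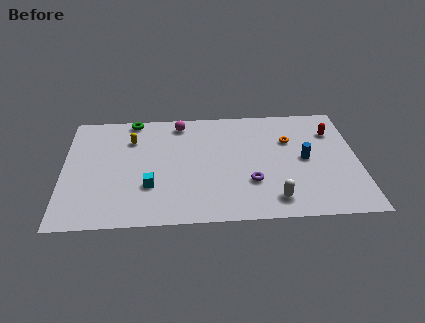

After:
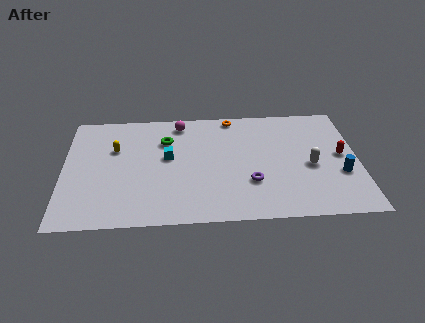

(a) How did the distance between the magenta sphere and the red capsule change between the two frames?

+0.9

The distance was about 8.5 in the first image and 9.4 in the second, so they moved 0.9 units further apart.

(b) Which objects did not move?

the magenta sphere and the purple torus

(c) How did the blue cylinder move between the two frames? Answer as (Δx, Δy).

(1.9, -1.4)

The blue cylinder started near (13.2, 4.9) and ended near (15.1, 3.5).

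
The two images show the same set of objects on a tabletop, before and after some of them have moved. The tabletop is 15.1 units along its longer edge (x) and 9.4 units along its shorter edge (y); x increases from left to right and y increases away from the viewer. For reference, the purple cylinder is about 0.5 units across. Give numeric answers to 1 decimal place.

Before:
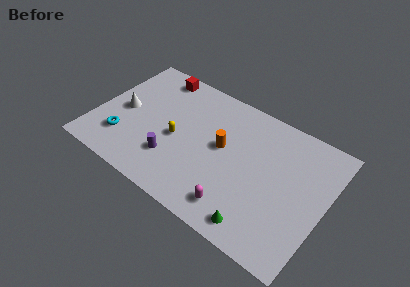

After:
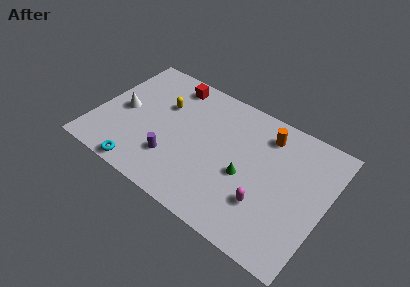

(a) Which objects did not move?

the purple cylinder and the white cone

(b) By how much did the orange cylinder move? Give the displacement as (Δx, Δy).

(2.5, 2.4)

The orange cylinder was at about (8.3, 5.2) and moved to about (10.8, 7.6).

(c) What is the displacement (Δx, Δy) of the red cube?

(1.1, -0.2)

From the two frames, the red cube sits at roughly (3.2, 8.3) before and (4.3, 8.1) after.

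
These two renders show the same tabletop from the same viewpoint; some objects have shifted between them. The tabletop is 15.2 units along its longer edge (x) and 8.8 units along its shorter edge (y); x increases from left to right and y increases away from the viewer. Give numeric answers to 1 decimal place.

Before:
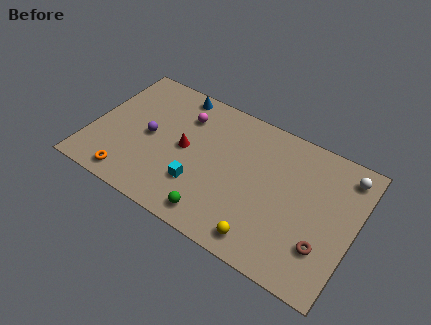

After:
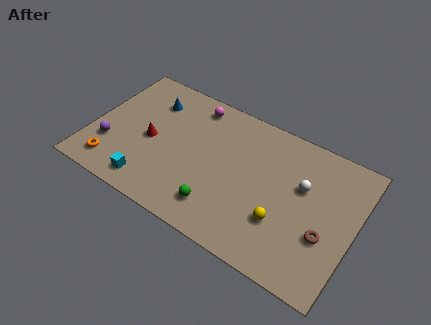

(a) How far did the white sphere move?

2.9

The white sphere moved from about (14.3, 7.4) to (12.1, 5.5), a distance of √(2.2² + 1.9²) ≈ 2.9.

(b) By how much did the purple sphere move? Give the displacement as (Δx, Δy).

(-2.1, -1.6)

From the two frames, the purple sphere sits at roughly (3.3, 4.3) before and (1.2, 2.7) after.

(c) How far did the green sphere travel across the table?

0.6

The green sphere was near (7.7, 1.2) before and (7.8, 1.8) after, so it travelled √(0.1² + 0.6²) ≈ 0.6 units.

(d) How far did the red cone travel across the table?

2.0

From (5.4, 4.5) to (3.4, 4.1), the red cone covered √(2.0² + 0.4²) ≈ 2.0 units.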